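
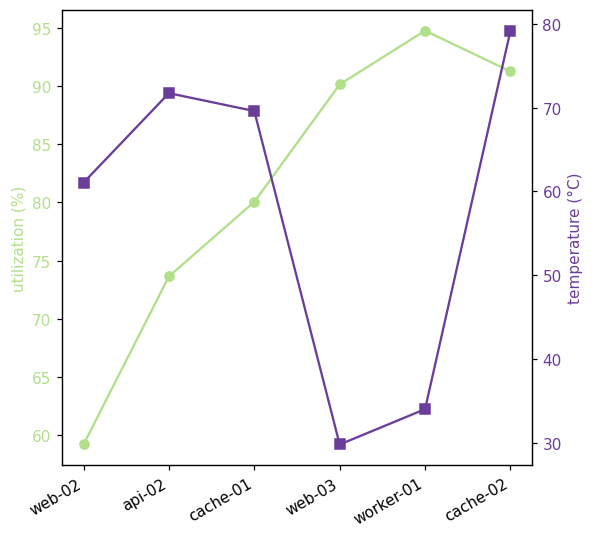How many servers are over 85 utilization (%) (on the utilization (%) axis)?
Above 85: web-03, worker-01, cache-02.

3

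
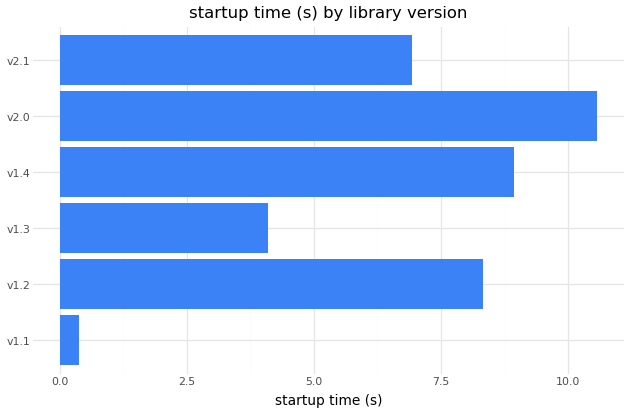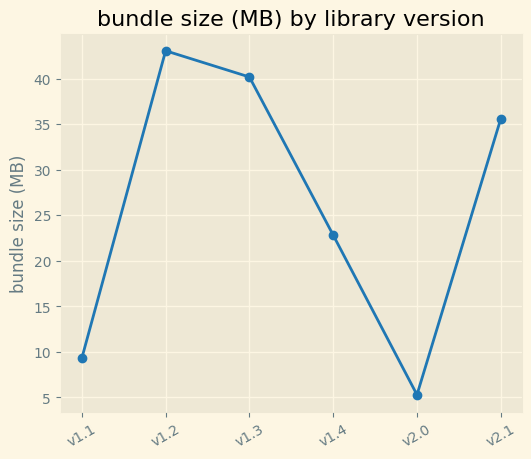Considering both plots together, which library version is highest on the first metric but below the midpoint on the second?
Chart 2 median bundle size (MB) ≈ 30; below-median library versions: v1.1, v1.4, v2.0. Among those, v2.0 has the highest startup time (s) (≈ 11).

v2.0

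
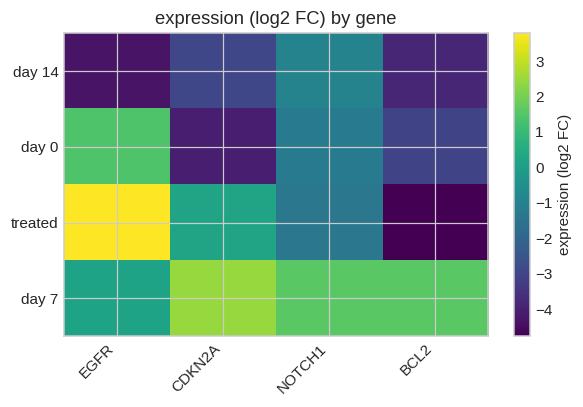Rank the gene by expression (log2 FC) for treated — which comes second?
Top 3 for treated: EGFR ≈ 4, CDKN2A ≈ 0, NOTCH1 ≈ -1.

CDKN2A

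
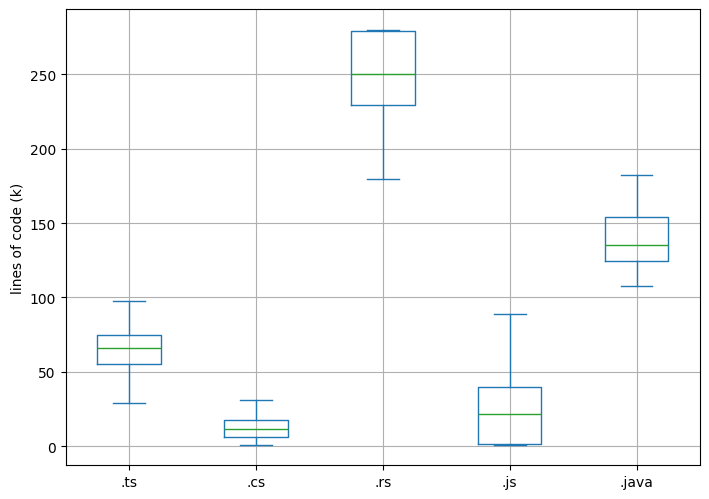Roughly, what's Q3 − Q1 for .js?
≈ 40

Q3 ≈ 40, Q1 ≈ 0; IQR ≈ 40.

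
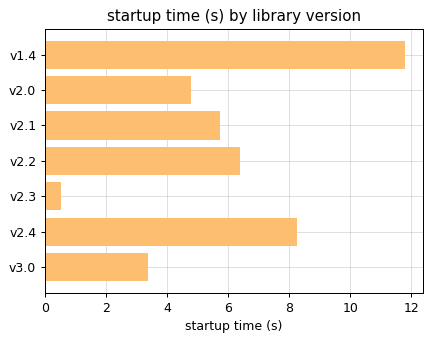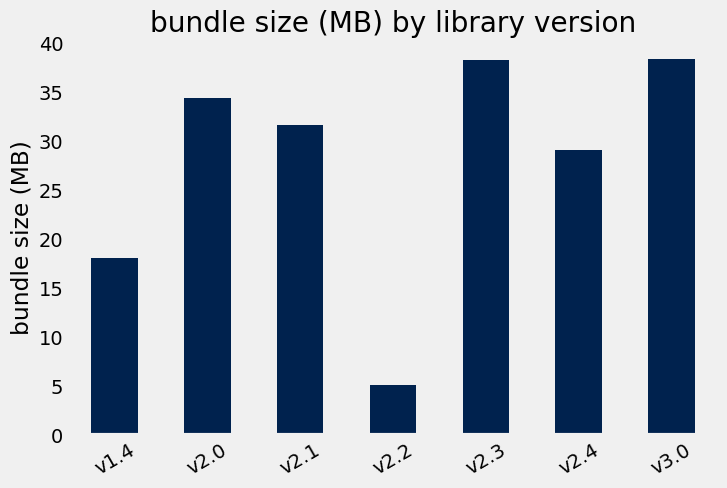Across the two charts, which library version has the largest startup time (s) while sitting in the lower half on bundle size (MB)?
Chart 2 median bundle size (MB) ≈ 30; below-median library versions: v1.4, v2.2, v2.4. Among those, v1.4 has the highest startup time (s) (≈ 12).

v1.4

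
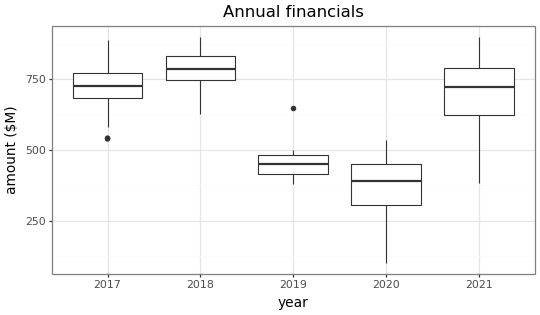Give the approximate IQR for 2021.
Q3 ≈ 800, Q1 ≈ 600; IQR ≈ 200.

≈ 200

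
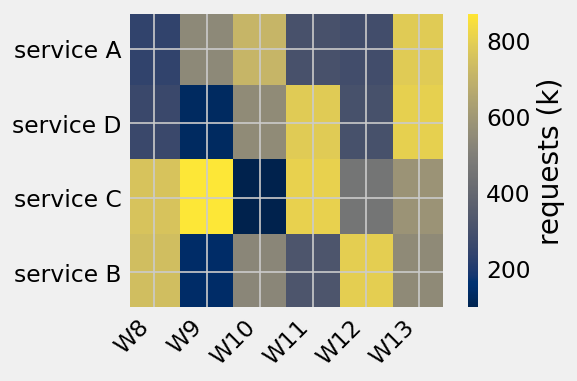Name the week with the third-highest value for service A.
W9

Top 4 for service A: W13 ≈ 800, W10 ≈ 700, W9 ≈ 500, W11 ≈ 300.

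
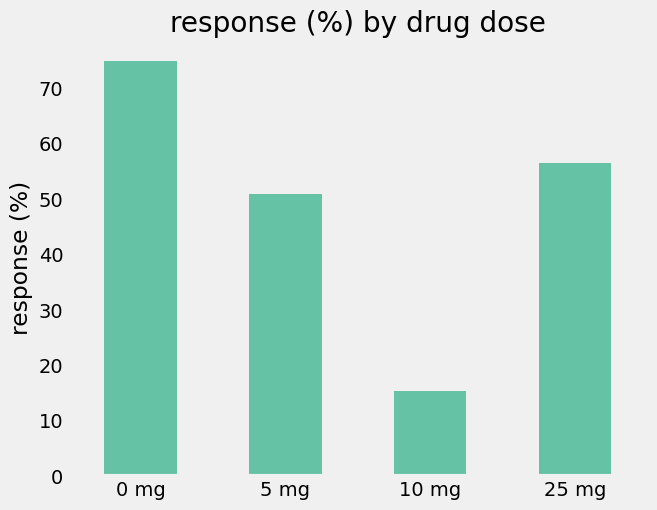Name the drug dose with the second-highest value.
Top 3: 0 mg ≈ 70, 25 mg ≈ 60, 5 mg ≈ 50.

25 mg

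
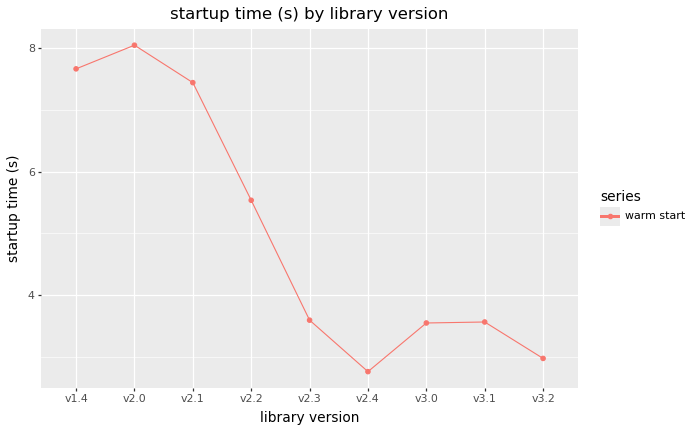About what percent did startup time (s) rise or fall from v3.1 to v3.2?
v3.1 ≈ 3.5, v3.2 ≈ 3.0; (3.0 − 3.5) / 3.5 ≈ -14.3%.

≈ -14.3%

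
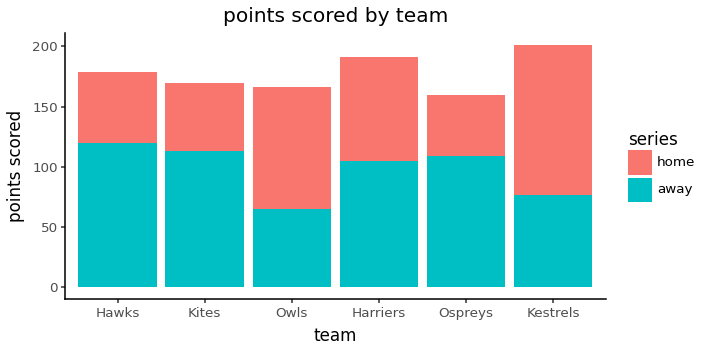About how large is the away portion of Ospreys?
≈ 100

away top ≈ 100, bottom ≈ 0; segment ≈ 100.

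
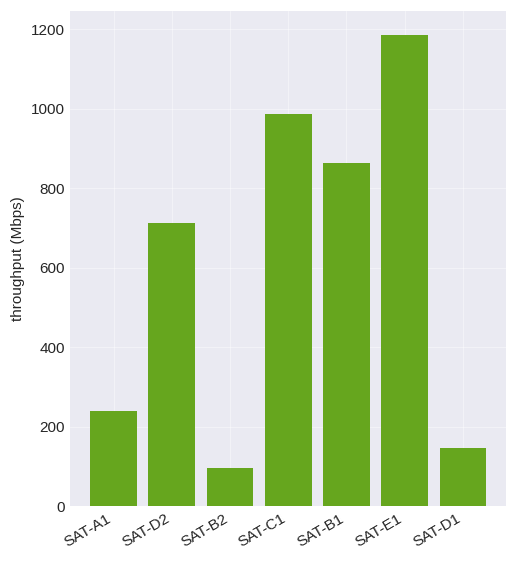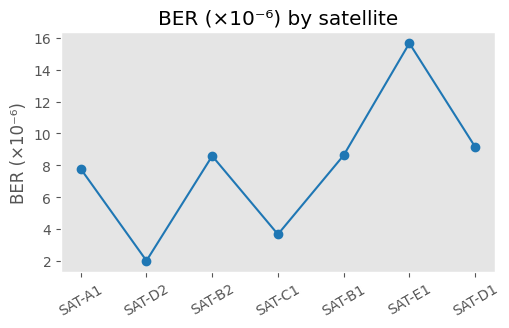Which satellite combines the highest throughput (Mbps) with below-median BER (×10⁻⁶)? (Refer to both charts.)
Chart 2 median BER (×10⁻⁶) ≈ 8; below-median satellites: SAT-A1, SAT-D2, SAT-C1. Among those, SAT-C1 has the highest throughput (Mbps) (≈ 1000).

SAT-C1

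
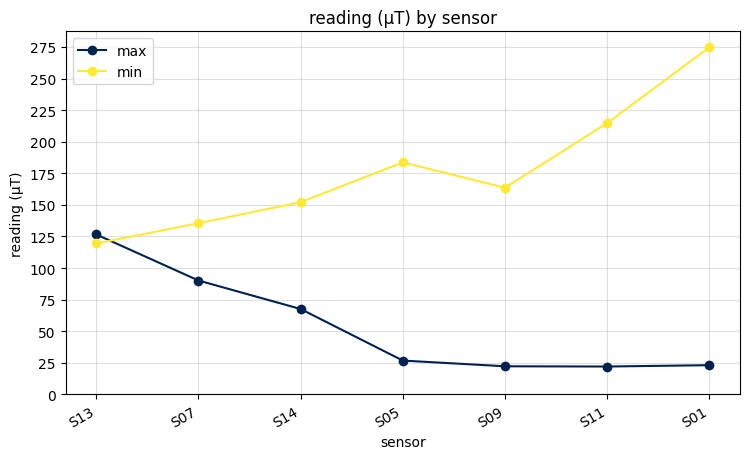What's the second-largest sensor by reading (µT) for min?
Top 3 for min: S01 ≈ 275, S11 ≈ 225, S05 ≈ 175.

S11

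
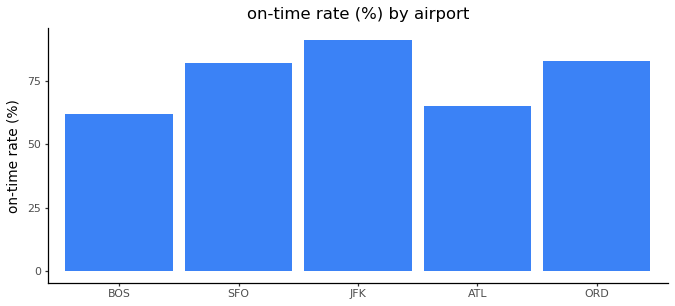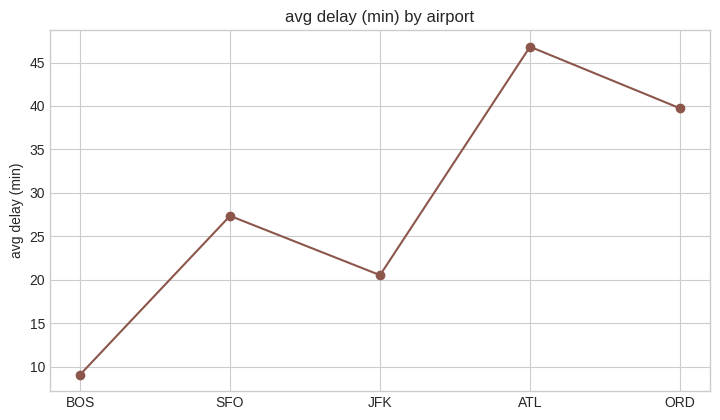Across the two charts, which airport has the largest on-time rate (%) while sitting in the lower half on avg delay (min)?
JFK

Chart 2 median avg delay (min) ≈ 25; below-median airports: BOS, JFK. Among those, JFK has the highest on-time rate (%) (≈ 90).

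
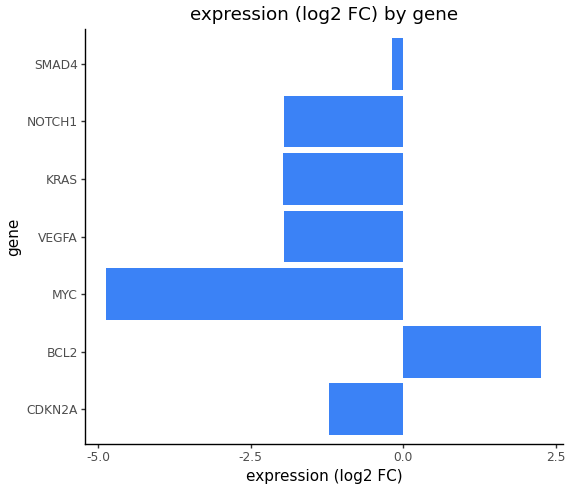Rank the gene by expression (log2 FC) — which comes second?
Top 3: BCL2 ≈ 2, SMAD4 ≈ 0, CDKN2A ≈ -1.

SMAD4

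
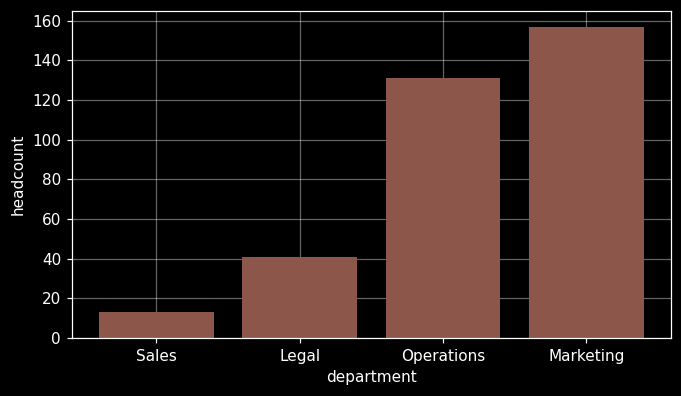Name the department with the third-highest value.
Legal

Top 4: Marketing ≈ 160, Operations ≈ 140, Legal ≈ 40, Sales ≈ 20.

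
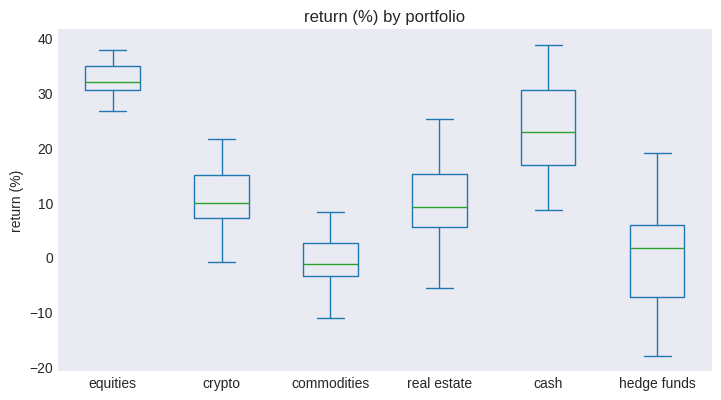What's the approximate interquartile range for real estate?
Q3 ≈ 15, Q1 ≈ 5; IQR ≈ 10.

≈ 10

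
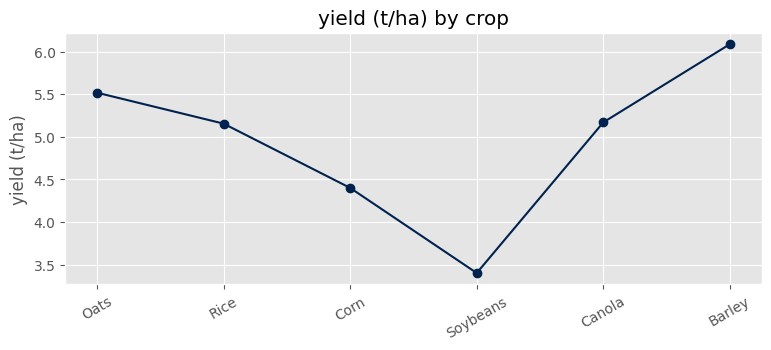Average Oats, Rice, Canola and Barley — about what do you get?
≈ 5.38

(5.5 + 5.0 + 5.0 + 6.0) / 4 ≈ 5.38.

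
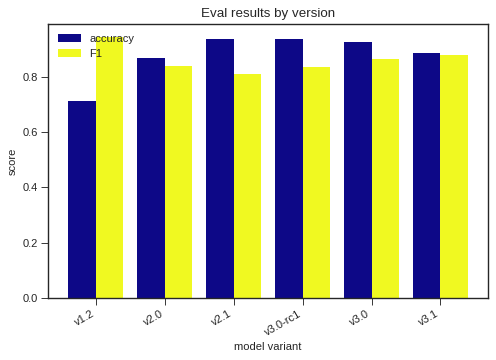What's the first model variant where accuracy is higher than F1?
v1.2: accuracy ≈ 0.7 vs F1 ≈ 0.9 (not yet); v2.0: accuracy ≈ 0.9 vs F1 ≈ 0.8 (first crossover).

v2.0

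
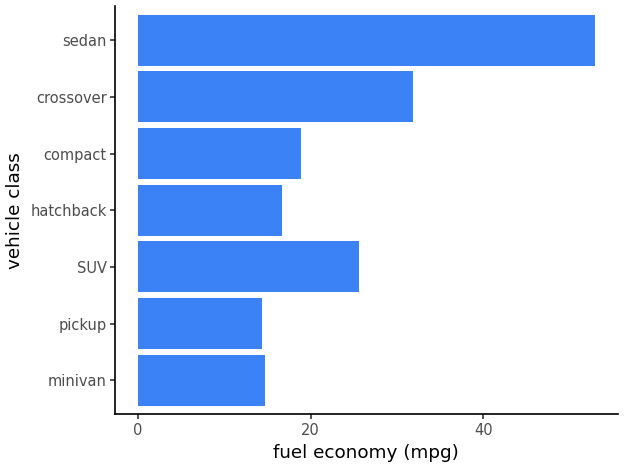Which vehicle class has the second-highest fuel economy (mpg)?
Top 3: sedan ≈ 55, crossover ≈ 30, SUV ≈ 25.

crossover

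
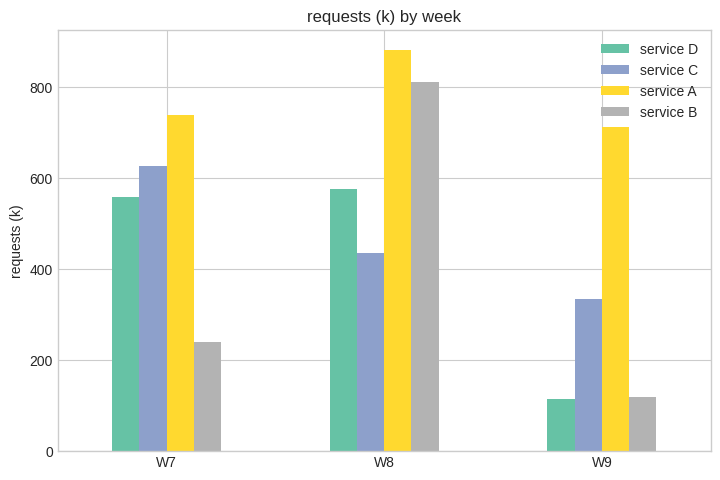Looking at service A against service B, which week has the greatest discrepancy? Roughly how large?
W9, ≈ 600 k

W9: service A ≈ 700, service B ≈ 100 → gap ≈ 600. Next-largest (W7) is only ≈ 500.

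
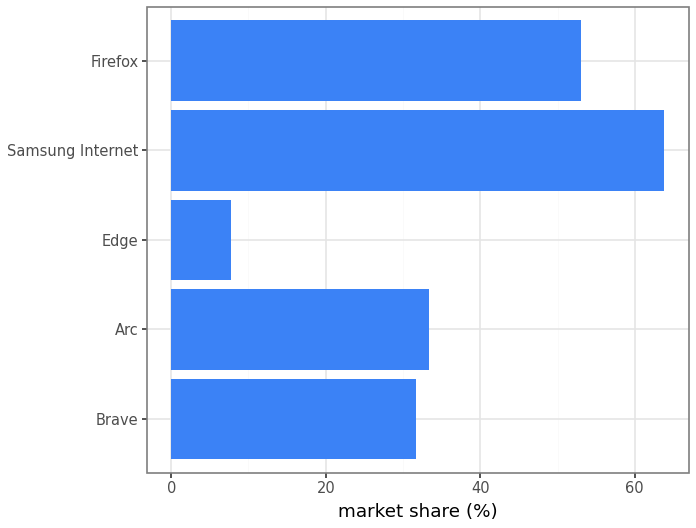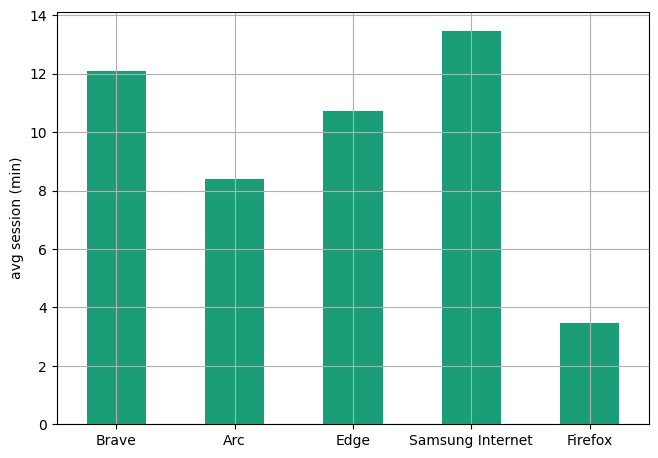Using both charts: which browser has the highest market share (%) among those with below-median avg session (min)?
Chart 2 median avg session (min) ≈ 10; below-median browsers: Arc, Firefox. Among those, Firefox has the highest market share (%) (≈ 50).

Firefox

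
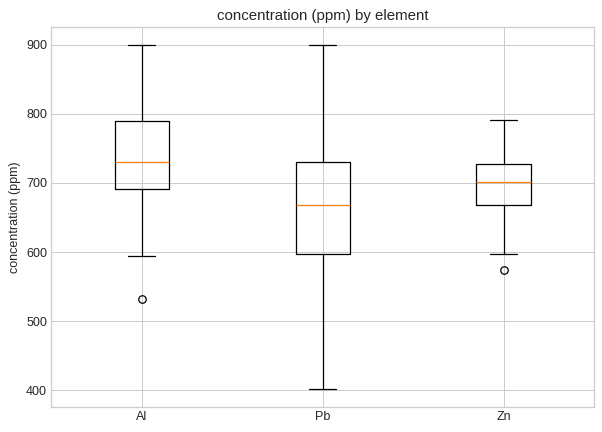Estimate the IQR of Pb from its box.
≈ 135

Q3 ≈ 730, Q1 ≈ 595; IQR ≈ 135.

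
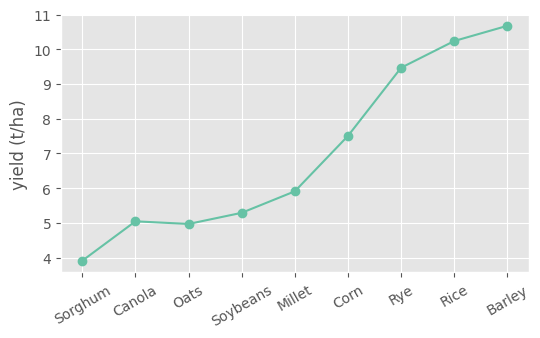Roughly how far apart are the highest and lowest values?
Max Barley ≈ 11, min Sorghum ≈ 4; range ≈ 7.

≈ 7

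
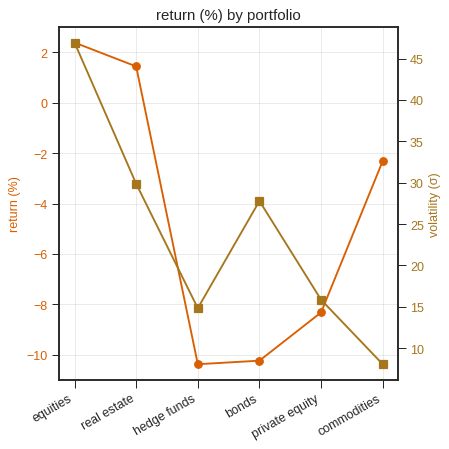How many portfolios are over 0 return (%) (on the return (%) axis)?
2

Above 0: equities, real estate.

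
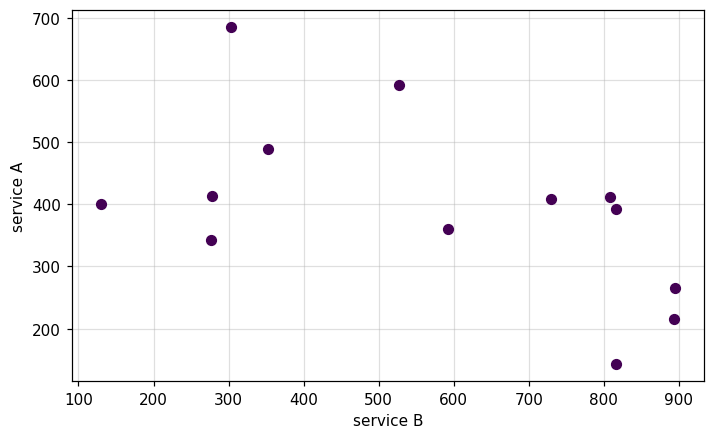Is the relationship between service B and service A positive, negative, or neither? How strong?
Points are negatively correlated; moderate (|r| ≈ 0.5).

negative, moderate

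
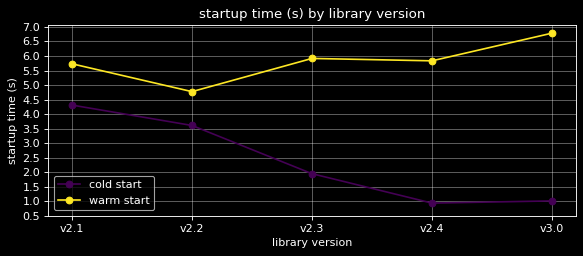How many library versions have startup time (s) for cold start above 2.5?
Above 2.5: v2.1, v2.2.

2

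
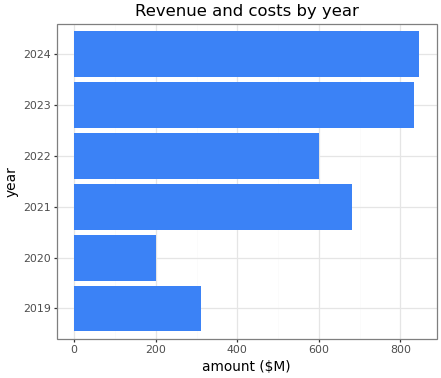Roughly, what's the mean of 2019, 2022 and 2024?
≈ 567

(300 + 600 + 800) / 3 ≈ 567.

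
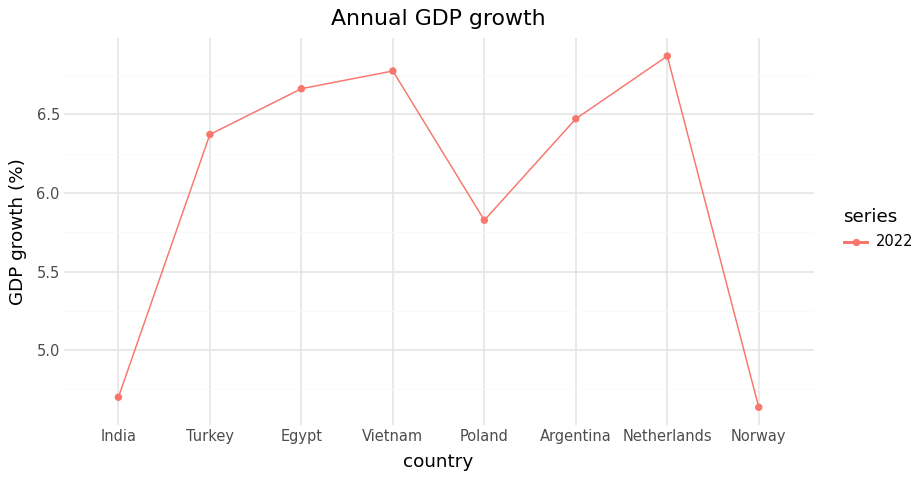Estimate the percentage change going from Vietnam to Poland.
Vietnam ≈ 6.8, Poland ≈ 5.8; (5.8 − 6.8) / 6.8 ≈ -14.7%.

≈ -14.7%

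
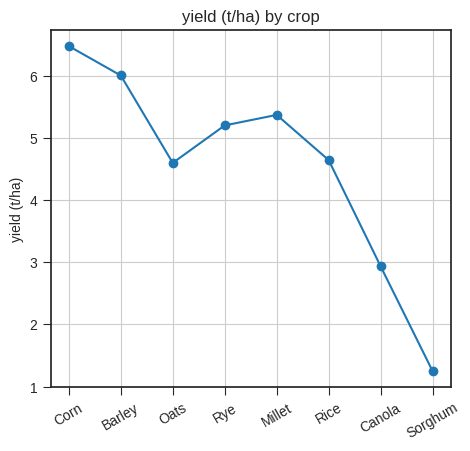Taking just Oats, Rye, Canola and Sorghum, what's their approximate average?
(4.5 + 5.0 + 3.0 + 1.0) / 4 ≈ 3.38.

≈ 3.38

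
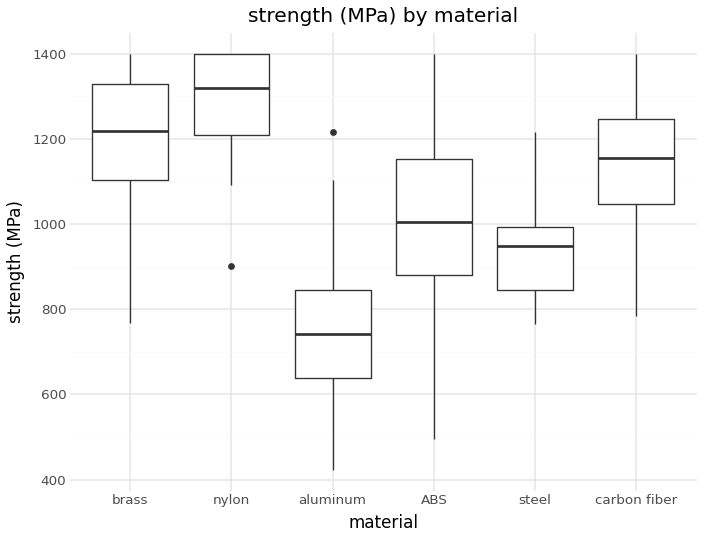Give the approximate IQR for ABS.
≈ 250

Q3 ≈ 1150, Q1 ≈ 900; IQR ≈ 250.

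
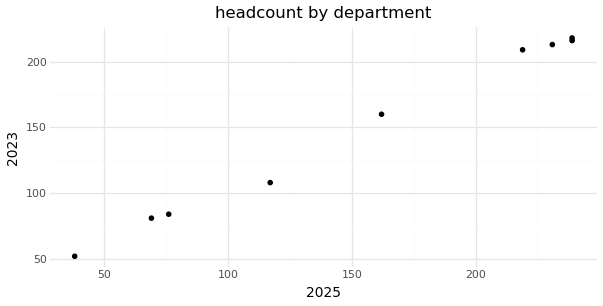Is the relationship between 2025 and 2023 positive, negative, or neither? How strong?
positive, strong

Points are positively correlated; strong (|r| ≈ 1.0).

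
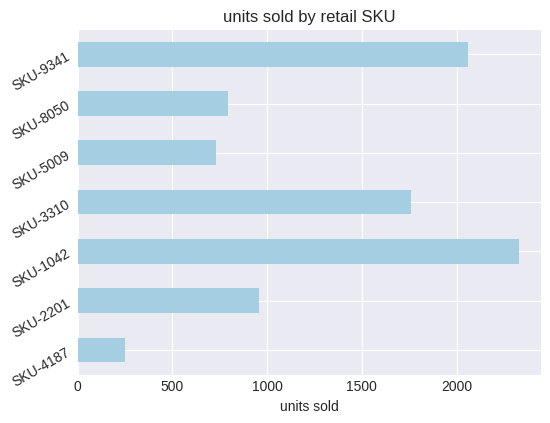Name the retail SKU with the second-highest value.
SKU-9341

Top 3: SKU-1042 ≈ 2400, SKU-9341 ≈ 2000, SKU-3310 ≈ 1800.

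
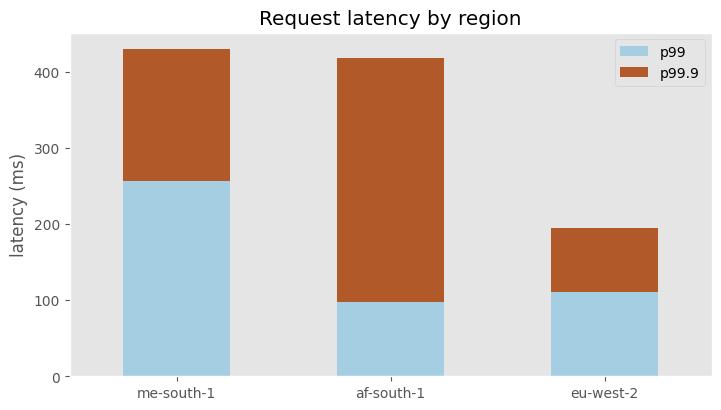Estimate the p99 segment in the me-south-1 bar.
p99 top ≈ 250, bottom ≈ 0; segment ≈ 250.

≈ 250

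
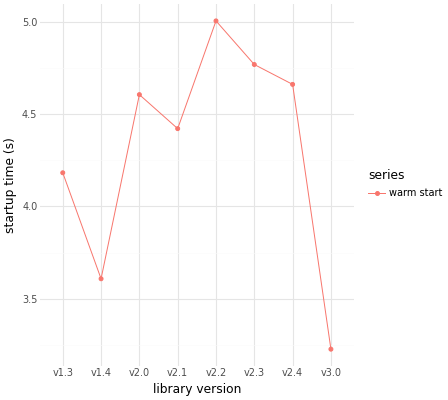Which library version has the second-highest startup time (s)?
Top 3: v2.2 ≈ 5.0, v2.3 ≈ 4.8, v2.4 ≈ 4.6.

v2.3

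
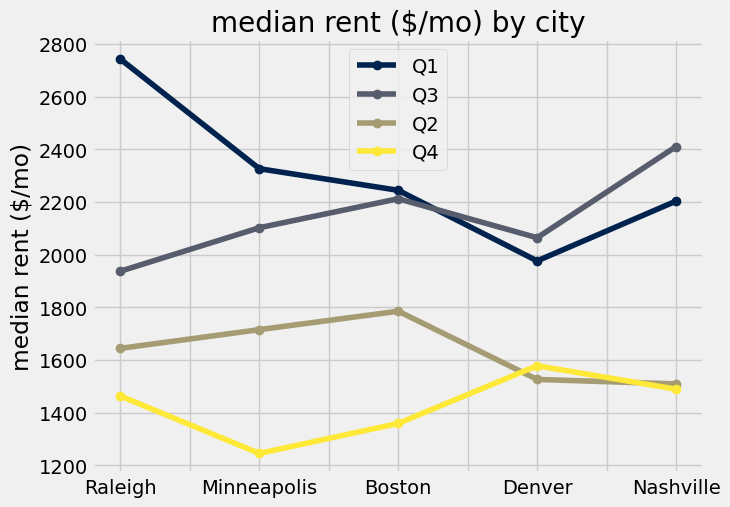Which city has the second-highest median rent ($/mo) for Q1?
Top 3 for Q1: Raleigh ≈ 2800, Minneapolis ≈ 2400, Boston ≈ 2200.

Minneapolis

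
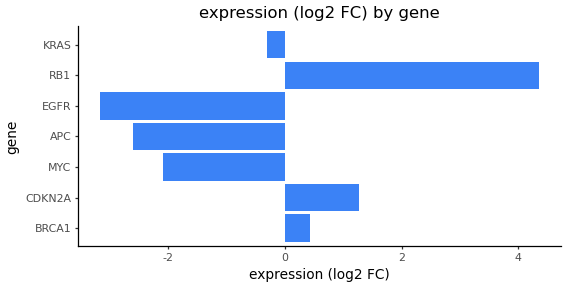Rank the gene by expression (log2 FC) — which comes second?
CDKN2A

Top 3: RB1 ≈ 4, CDKN2A ≈ 1, BRCA1 ≈ 0.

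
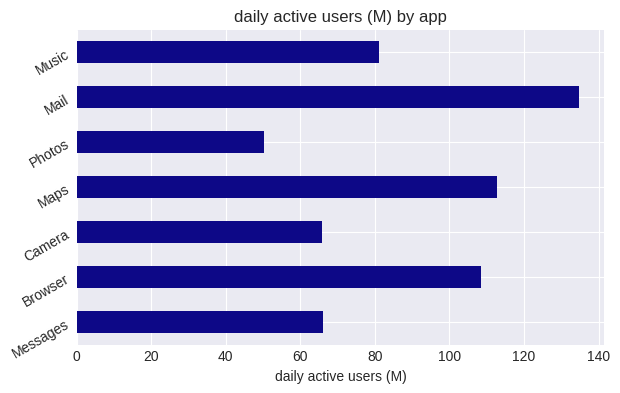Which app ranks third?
Browser

Top 4: Mail ≈ 140, Maps ≈ 120, Browser ≈ 100, Music ≈ 80.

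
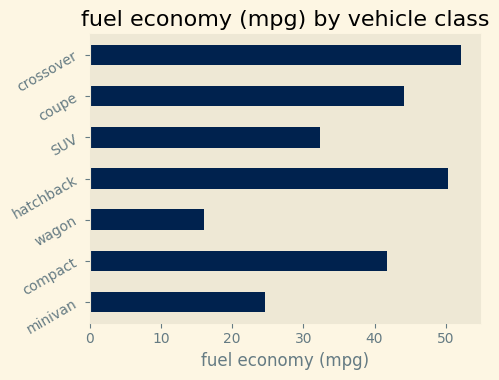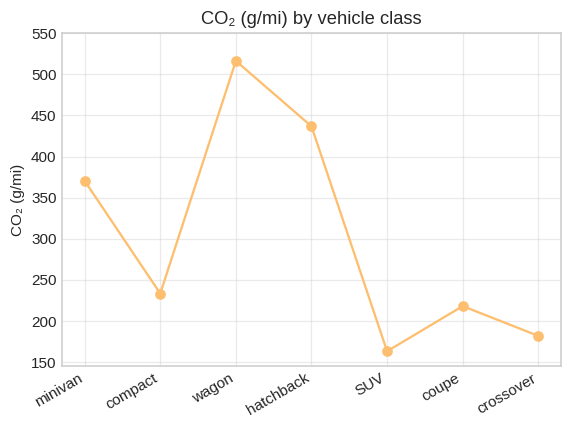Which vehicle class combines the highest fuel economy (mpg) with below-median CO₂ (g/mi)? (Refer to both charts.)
Chart 2 median CO₂ (g/mi) ≈ 250; below-median vehicle classes: SUV, coupe, crossover. Among those, crossover has the highest fuel economy (mpg) (≈ 50).

crossover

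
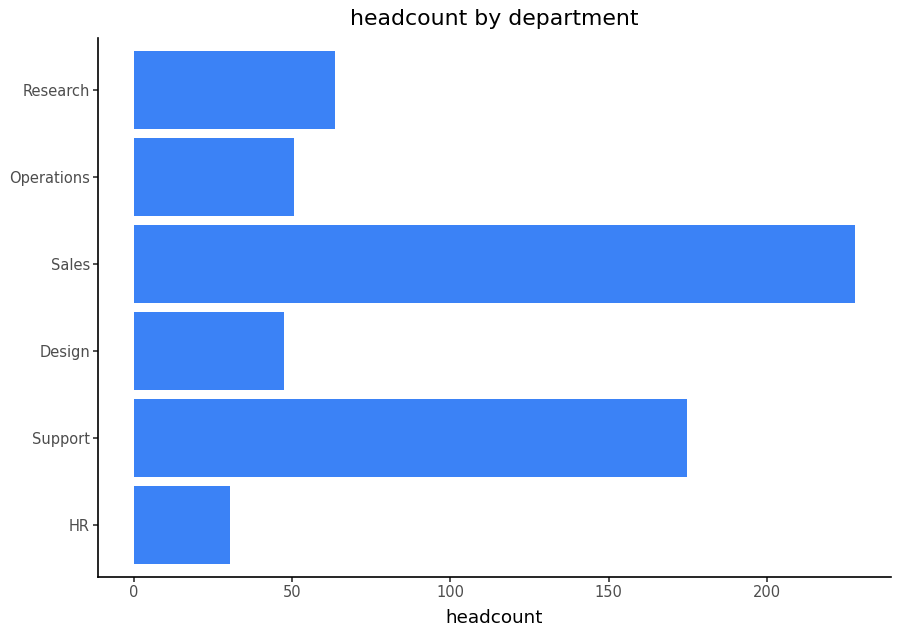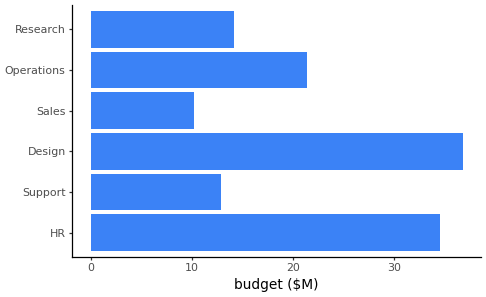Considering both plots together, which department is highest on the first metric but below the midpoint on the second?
Chart 2 median budget ($M) ≈ 20; below-median departments: Support, Sales, Research. Among those, Sales has the highest headcount (≈ 225).

Sales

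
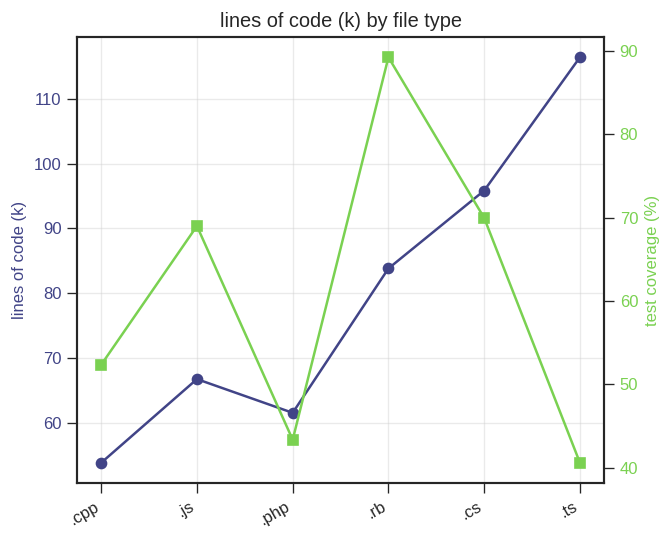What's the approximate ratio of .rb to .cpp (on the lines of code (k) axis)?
≈ 1.6×

.rb ≈ 80, .cpp ≈ 50; 80/50 ≈ 1.6.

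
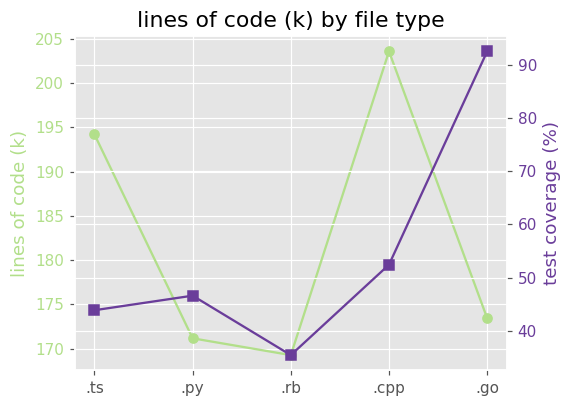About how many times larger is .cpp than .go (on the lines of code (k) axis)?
≈ 1.17×

.cpp ≈ 205, .go ≈ 175; 205/175 ≈ 1.17.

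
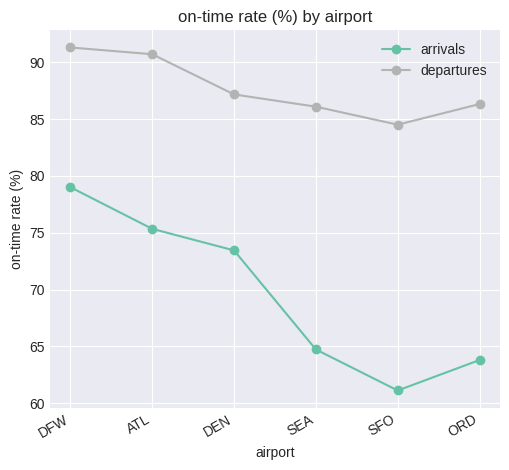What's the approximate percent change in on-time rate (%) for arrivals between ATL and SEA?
ATL ≈ 75, SEA ≈ 65; (65 − 75) / 75 ≈ -13.3%.

≈ -13.3%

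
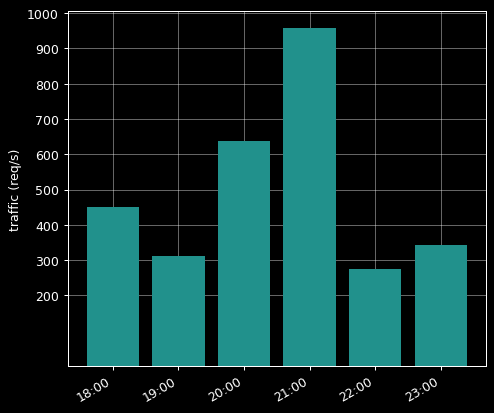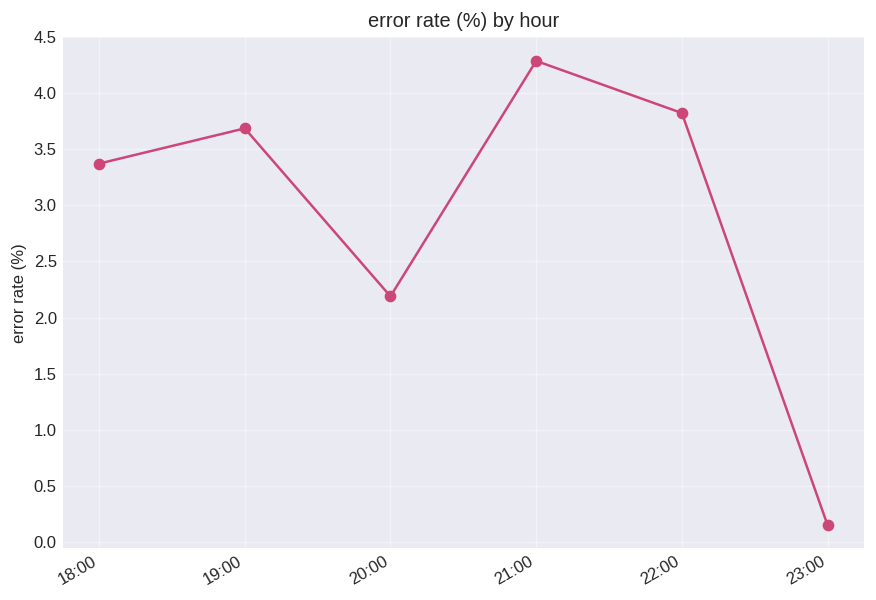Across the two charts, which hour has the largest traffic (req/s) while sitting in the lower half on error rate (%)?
Chart 2 median error rate (%) ≈ 3.5; below-median hours: 18:00, 20:00, 23:00. Among those, 20:00 has the highest traffic (req/s) (≈ 600).

20:00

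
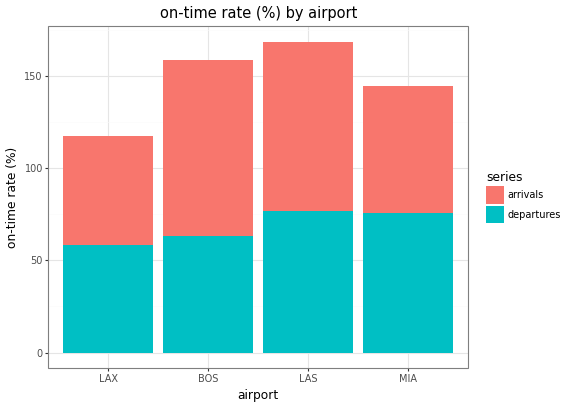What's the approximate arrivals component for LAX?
arrivals top ≈ 120, bottom ≈ 60; segment ≈ 60.

≈ 60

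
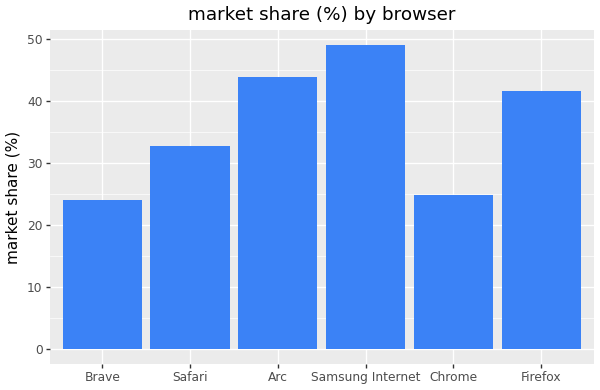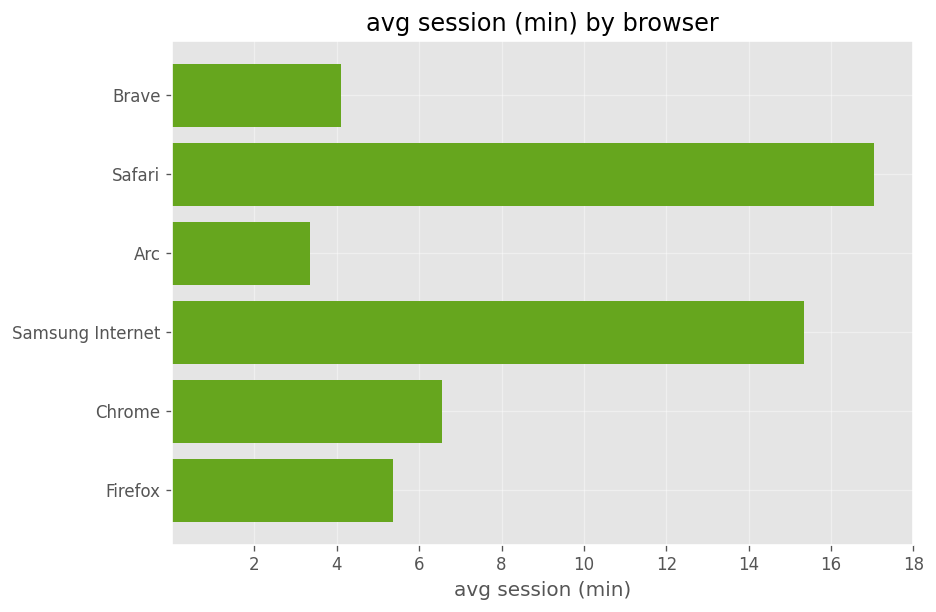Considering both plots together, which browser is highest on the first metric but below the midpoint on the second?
Chart 2 median avg session (min) ≈ 6; below-median browsers: Brave, Arc, Firefox. Among those, Arc has the highest market share (%) (≈ 45).

Arc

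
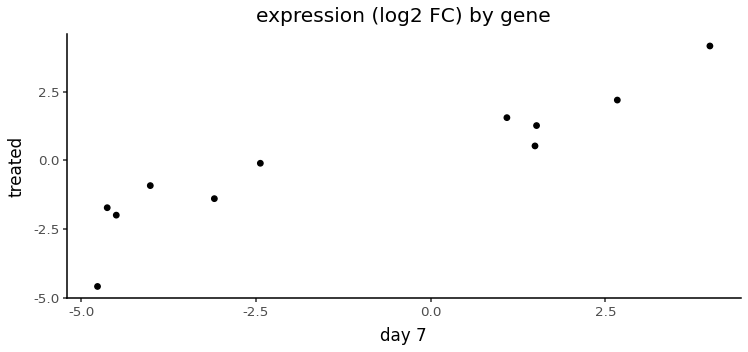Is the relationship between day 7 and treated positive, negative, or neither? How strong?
positive, strong

Points are positively correlated; strong (|r| ≈ 0.9).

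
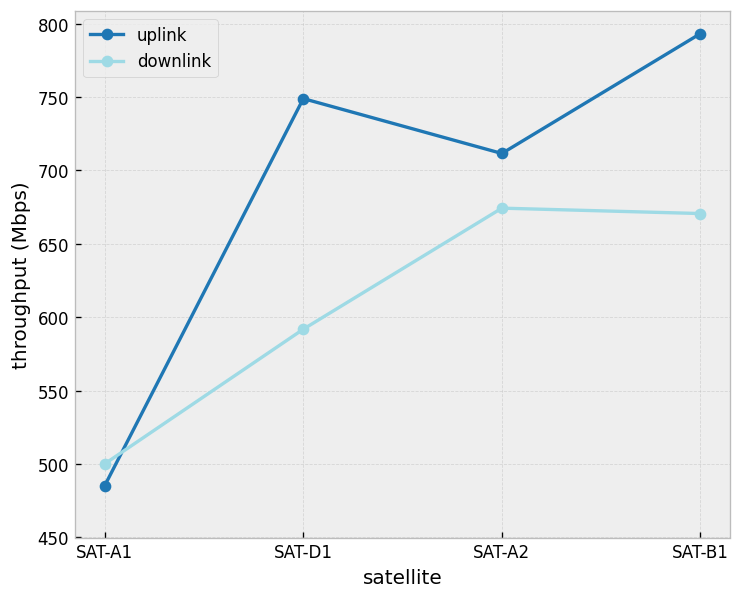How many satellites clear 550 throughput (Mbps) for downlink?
3

Above 550: SAT-D1, SAT-A2, SAT-B1.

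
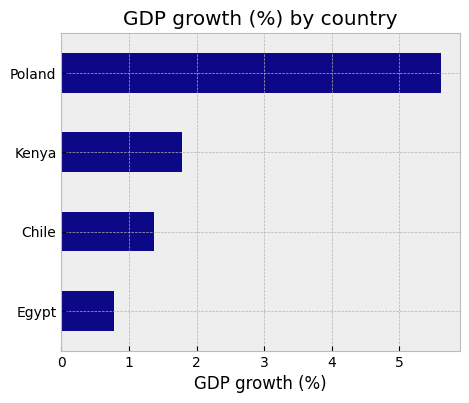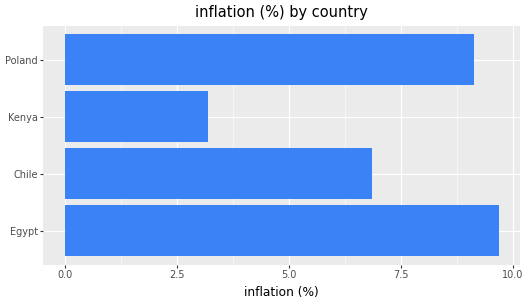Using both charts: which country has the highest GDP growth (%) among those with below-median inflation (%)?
Chart 2 median inflation (%) ≈ 8; below-median countries: Chile, Kenya. Among those, Kenya has the highest GDP growth (%) (≈ 2).

Kenya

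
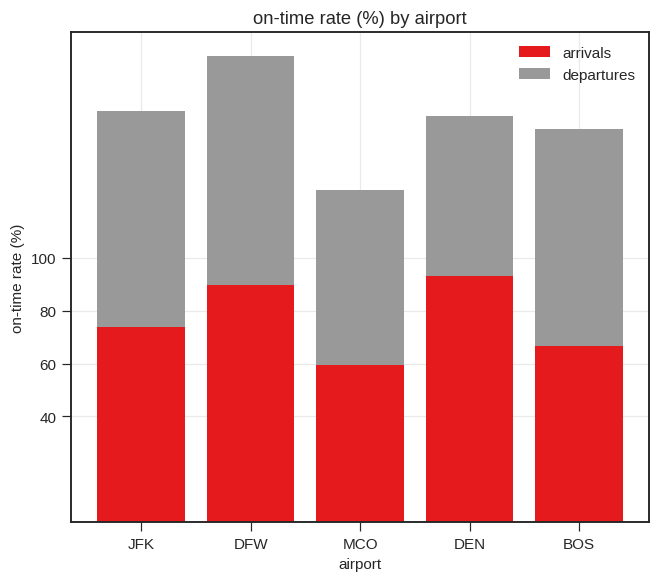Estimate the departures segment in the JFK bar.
departures top ≈ 160, bottom ≈ 80; segment ≈ 80.

≈ 80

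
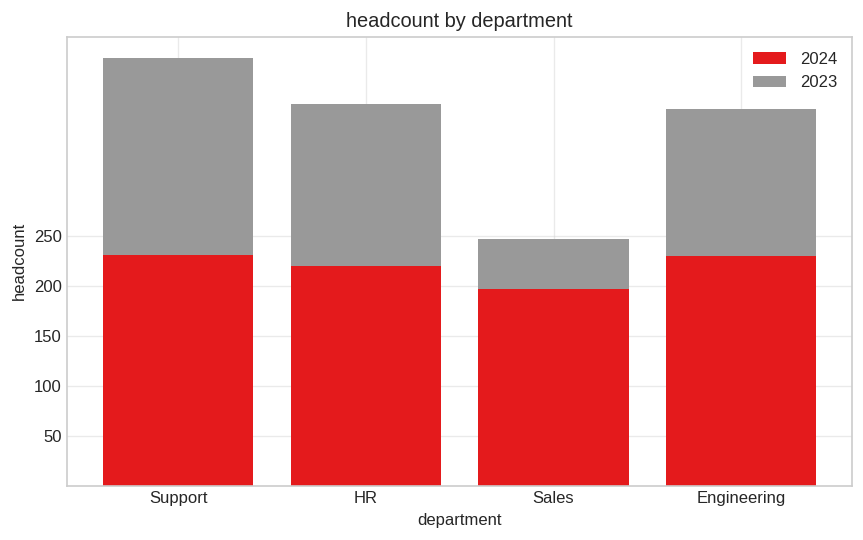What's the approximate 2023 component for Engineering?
2023 top ≈ 400, bottom ≈ 250; segment ≈ 150.

≈ 150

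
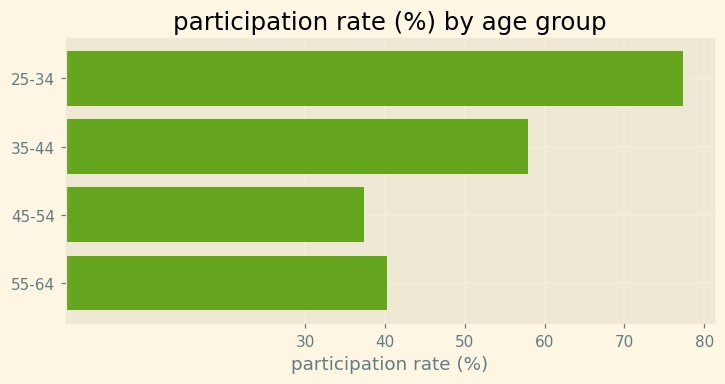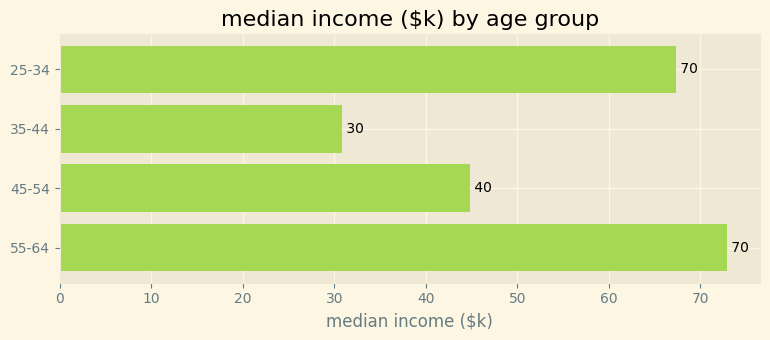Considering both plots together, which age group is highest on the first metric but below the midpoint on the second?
Chart 2 median median income ($k) ≈ 60; below-median age groups: 35-44, 45-54. Among those, 35-44 has the highest participation rate (%) (≈ 60).

35-44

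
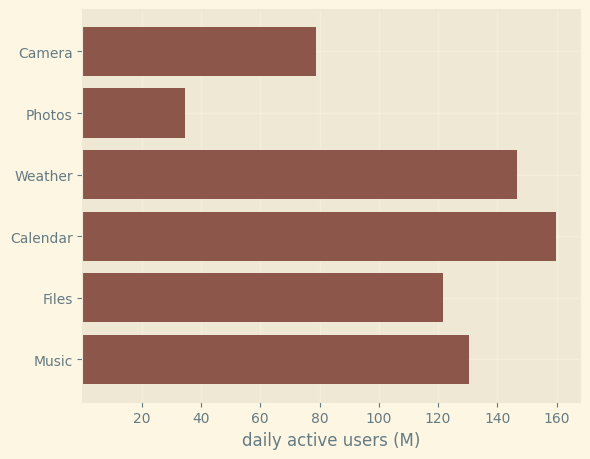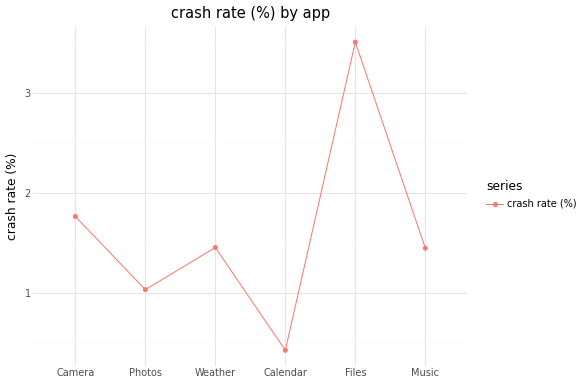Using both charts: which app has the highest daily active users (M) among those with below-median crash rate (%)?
Calendar

Chart 2 median crash rate (%) ≈ 1.5; below-median apps: Photos, Calendar, Music. Among those, Calendar has the highest daily active users (M) (≈ 160).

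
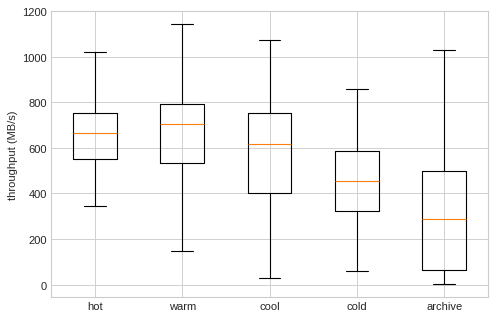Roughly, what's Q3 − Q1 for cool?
≈ 350

Q3 ≈ 750, Q1 ≈ 400; IQR ≈ 350.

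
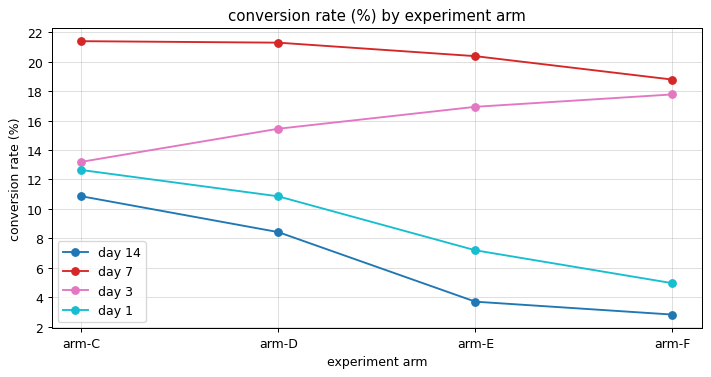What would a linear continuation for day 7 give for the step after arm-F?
Last three: 22, 20, 18 → slope ≈ -2/step → next ≈ 16.

≈ 16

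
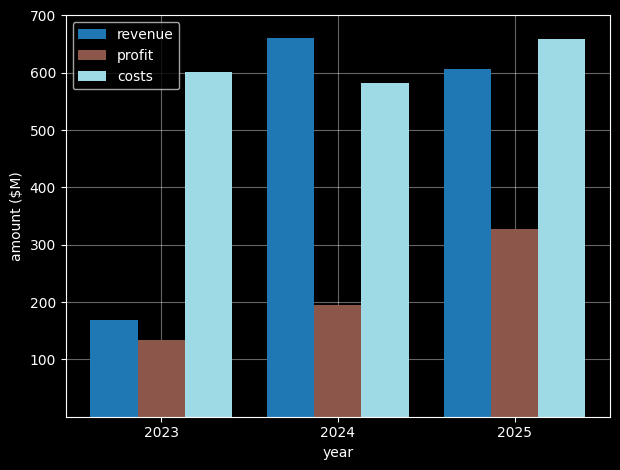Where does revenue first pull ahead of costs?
2024

2023: revenue ≈ 200 vs costs ≈ 600 (not yet); 2024: revenue ≈ 700 vs costs ≈ 600 (first crossover).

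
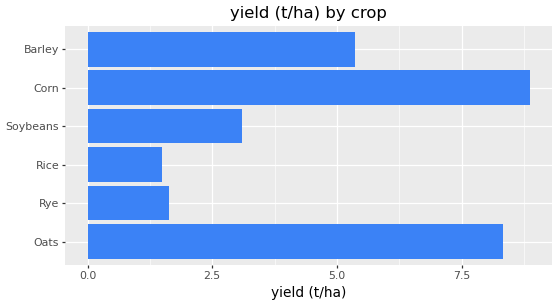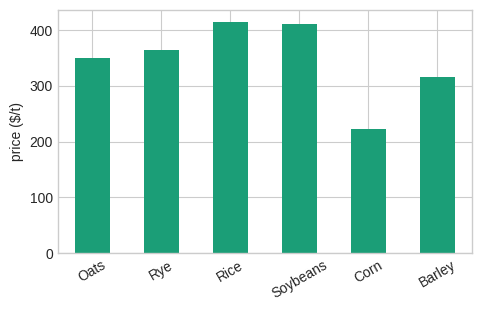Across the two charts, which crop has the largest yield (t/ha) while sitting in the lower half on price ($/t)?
Chart 2 median price ($/t) ≈ 350; below-median crops: Oats, Corn, Barley. Among those, Corn has the highest yield (t/ha) (≈ 9).

Corn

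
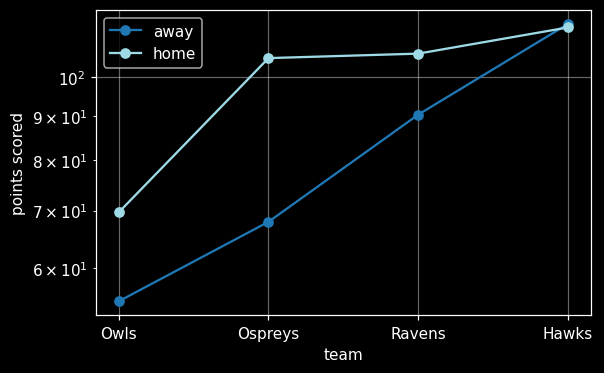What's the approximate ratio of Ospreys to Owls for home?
≈ 1.57×

Ospreys ≈ 110, Owls ≈ 70; 110/70 ≈ 1.57.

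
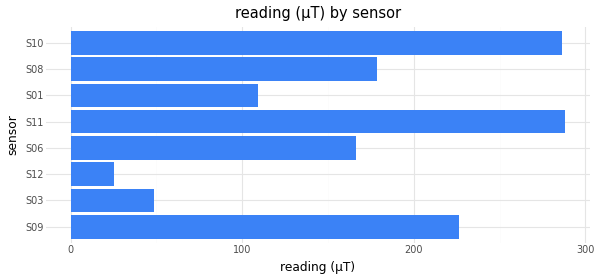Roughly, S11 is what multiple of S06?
≈ 1.71×

S11 ≈ 300, S06 ≈ 175; 300/175 ≈ 1.71.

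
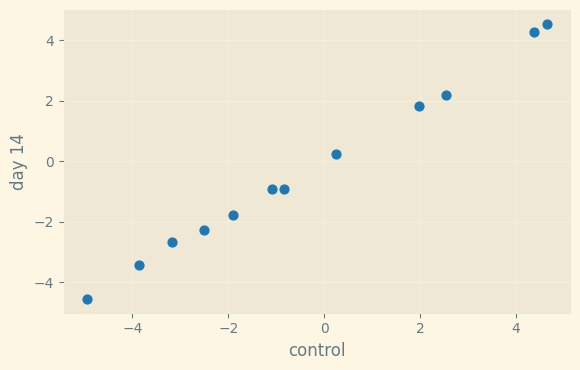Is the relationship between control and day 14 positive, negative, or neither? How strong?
Points are positively correlated; strong (|r| ≈ 1.0).

positive, strong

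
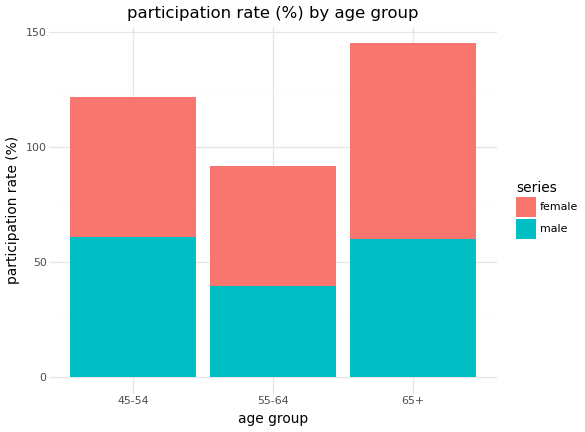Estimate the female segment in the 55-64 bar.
≈ 60

female top ≈ 100, bottom ≈ 40; segment ≈ 60.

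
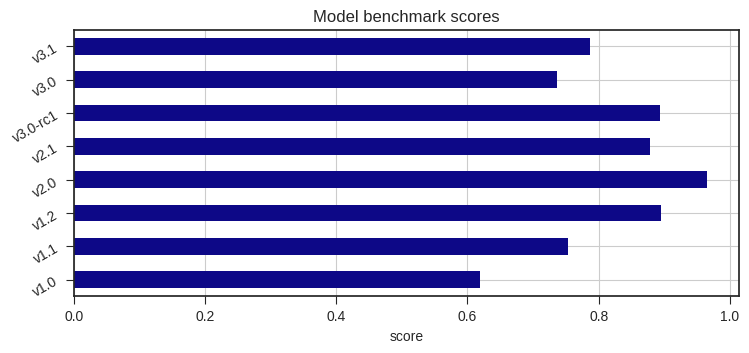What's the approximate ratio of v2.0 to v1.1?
≈ 1.25×

v2.0 ≈ 1.0, v1.1 ≈ 0.8; 1.0/0.8 ≈ 1.25.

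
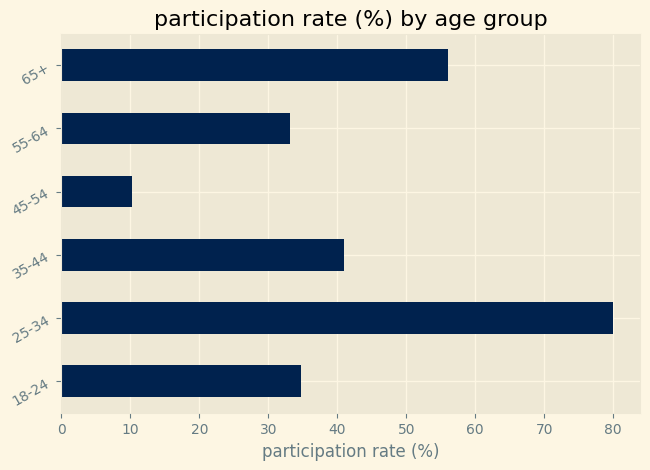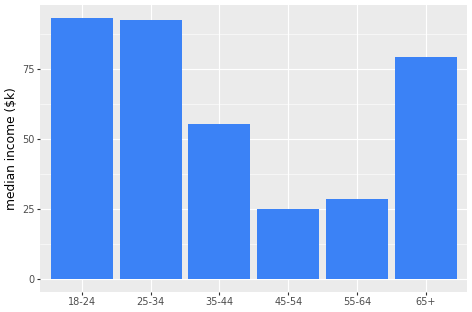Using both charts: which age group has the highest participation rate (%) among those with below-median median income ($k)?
Chart 2 median median income ($k) ≈ 70; below-median age groups: 35-44, 45-54, 55-64. Among those, 35-44 has the highest participation rate (%) (≈ 40).

35-44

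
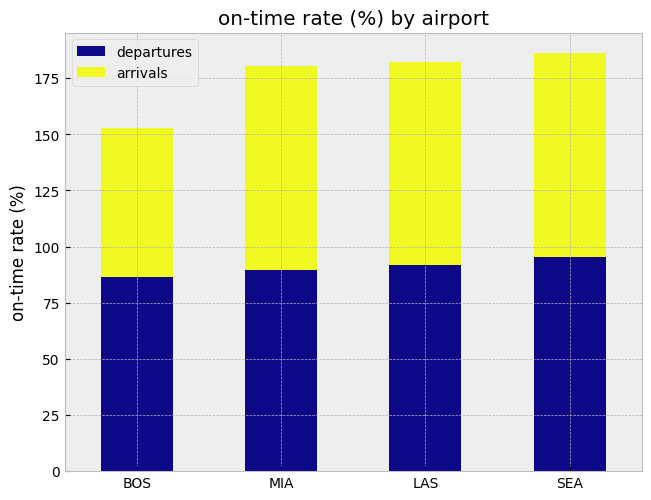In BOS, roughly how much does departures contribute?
departures top ≈ 80, bottom ≈ 0; segment ≈ 80.

≈ 80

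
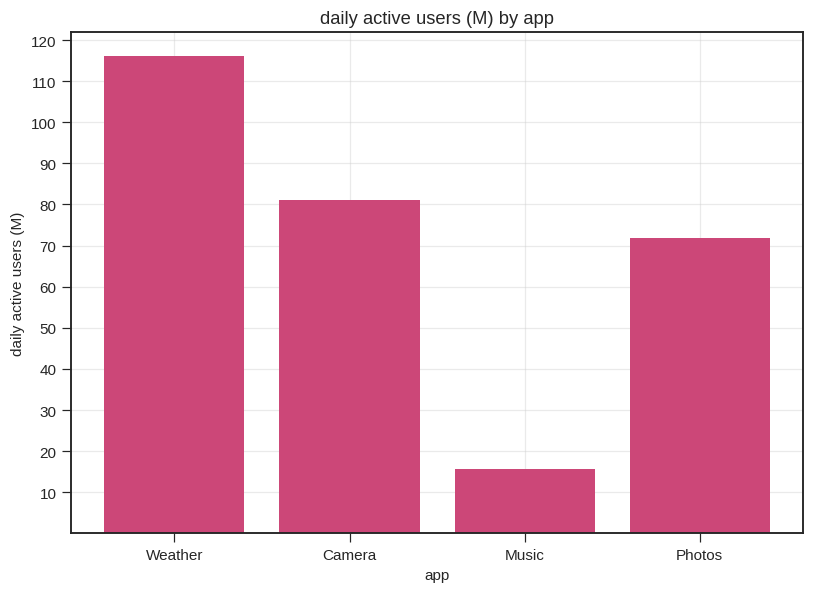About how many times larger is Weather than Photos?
≈ 1.71×

Weather ≈ 120, Photos ≈ 70; 120/70 ≈ 1.71.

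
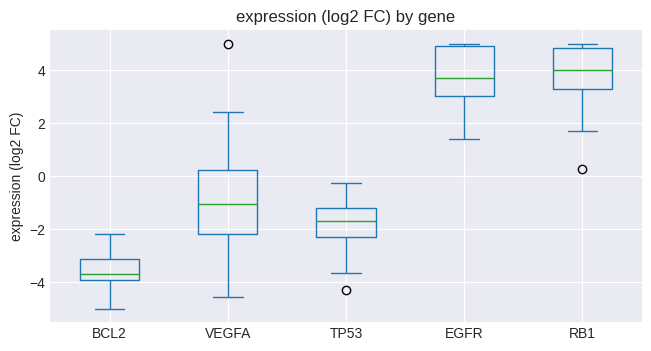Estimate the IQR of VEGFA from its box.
≈ 2

Q3 ≈ 0, Q1 ≈ -2; IQR ≈ 2.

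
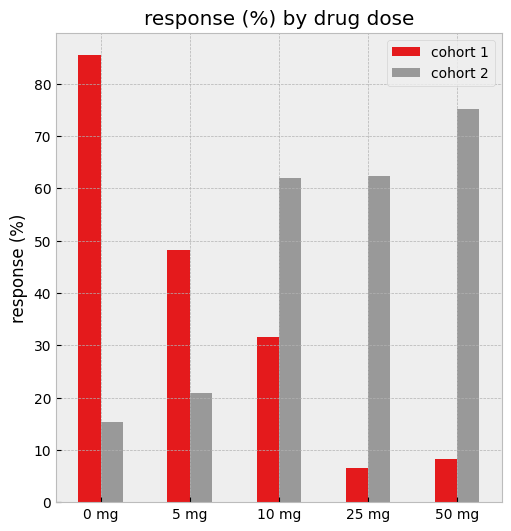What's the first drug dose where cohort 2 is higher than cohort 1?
10 mg

5 mg: cohort 2 ≈ 20 vs cohort 1 ≈ 50 (not yet); 10 mg: cohort 2 ≈ 60 vs cohort 1 ≈ 30 (first crossover).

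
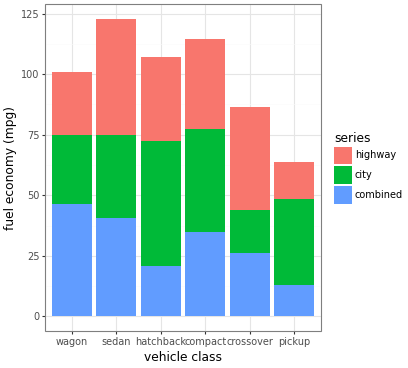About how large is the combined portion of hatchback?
combined top ≈ 20, bottom ≈ 0; segment ≈ 20.

≈ 20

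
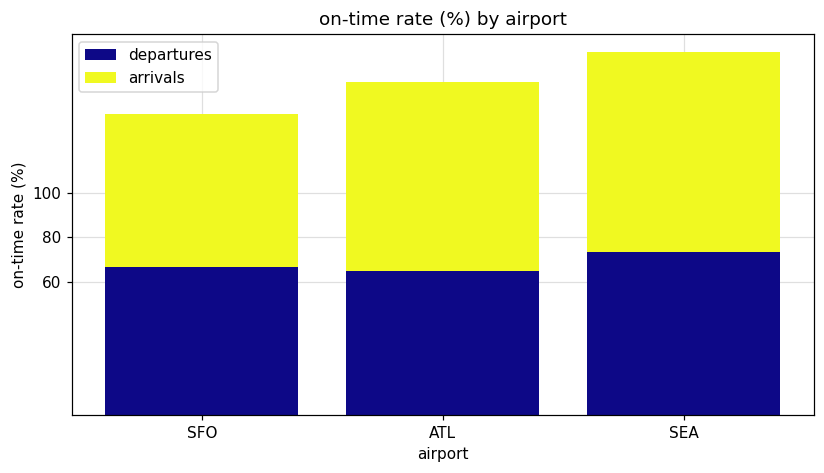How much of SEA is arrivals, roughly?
arrivals top ≈ 160, bottom ≈ 80; segment ≈ 80.

≈ 80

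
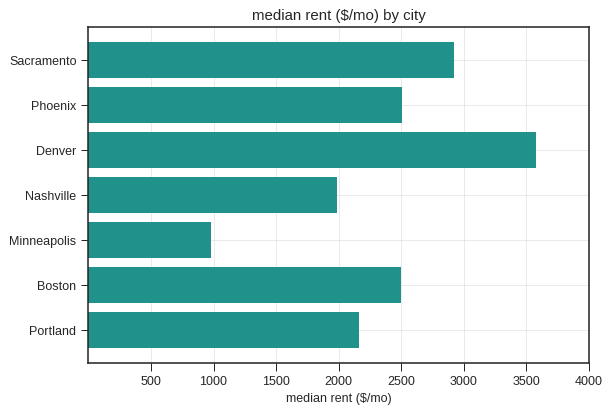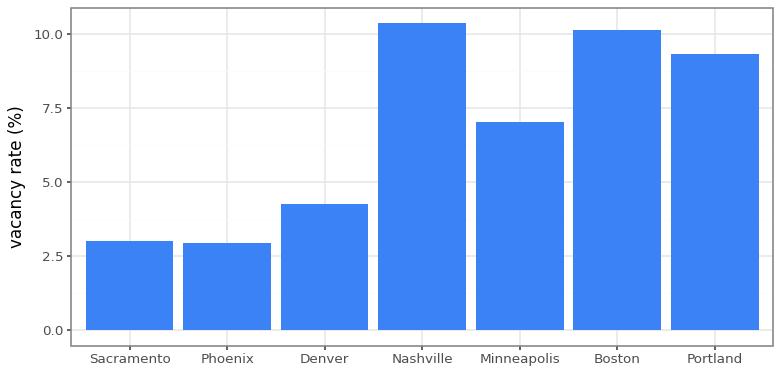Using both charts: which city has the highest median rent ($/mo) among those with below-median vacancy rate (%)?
Denver

Chart 2 median vacancy rate (%) ≈ 7; below-median cities: Sacramento, Phoenix, Denver. Among those, Denver has the highest median rent ($/mo) (≈ 3500).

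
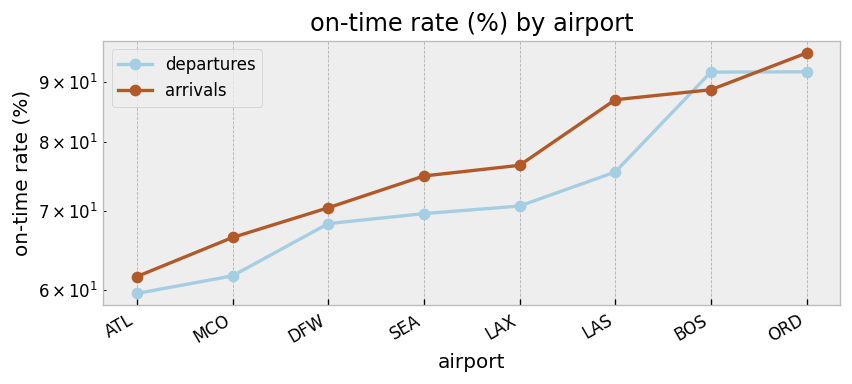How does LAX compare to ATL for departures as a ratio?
≈ 1.17×

LAX ≈ 70, ATL ≈ 60; 70/60 ≈ 1.17.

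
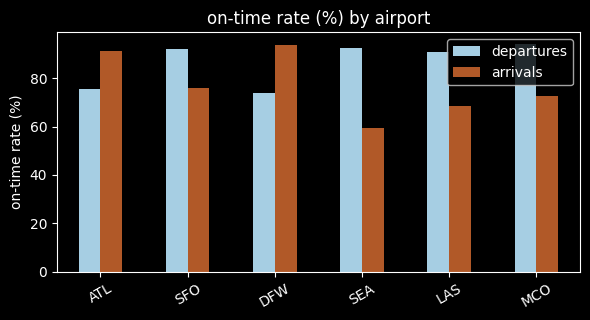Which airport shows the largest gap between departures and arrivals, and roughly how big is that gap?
SEA: departures ≈ 90, arrivals ≈ 60 → gap ≈ 30. Next-largest (LAS) is only ≈ 20.

SEA, ≈ 30 %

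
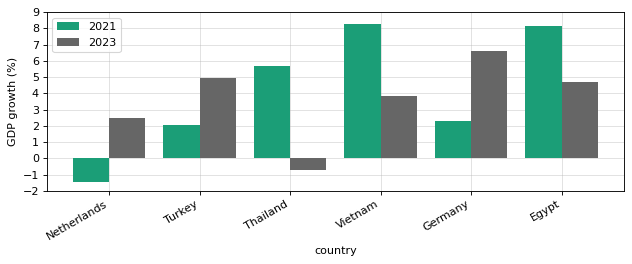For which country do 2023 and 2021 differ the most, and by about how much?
Thailand, ≈ 7 %

Thailand: 2023 ≈ -1, 2021 ≈ 6 → gap ≈ 7. Next-largest (Vietnam) is only ≈ 4.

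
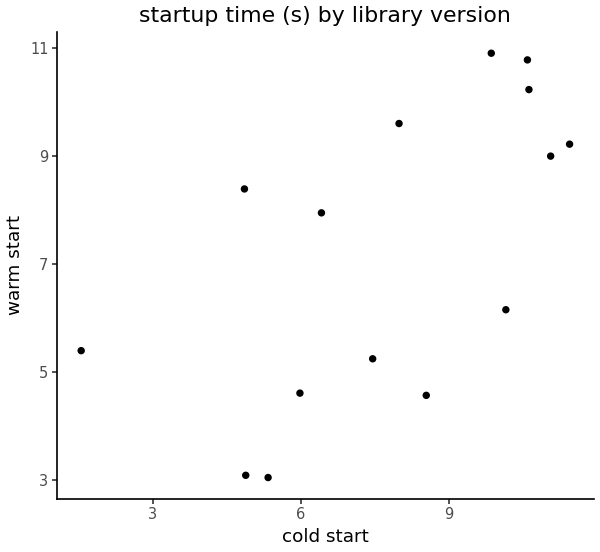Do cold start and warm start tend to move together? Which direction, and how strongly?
Points are positively correlated; moderate (|r| ≈ 0.6).

positive, moderate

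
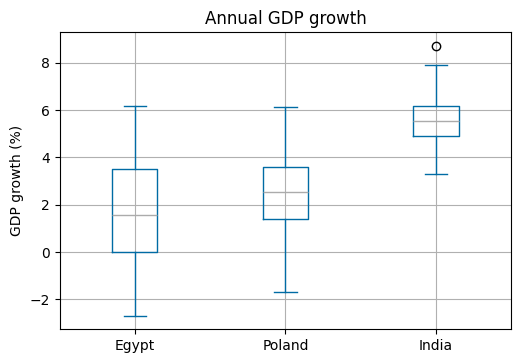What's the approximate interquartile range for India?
Q3 ≈ 6.0, Q1 ≈ 5.0; IQR ≈ 1.0.

≈ 1.0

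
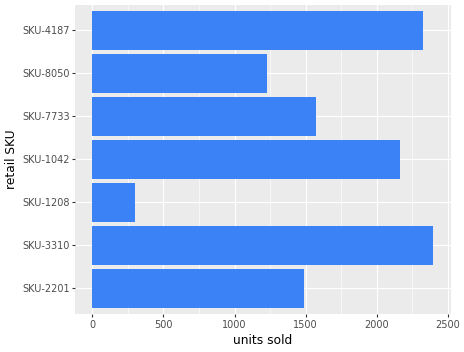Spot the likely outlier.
SKU-1208

SKU-1208 ≈ 200; the rest sit between ≈ 1200 and ≈ 2400.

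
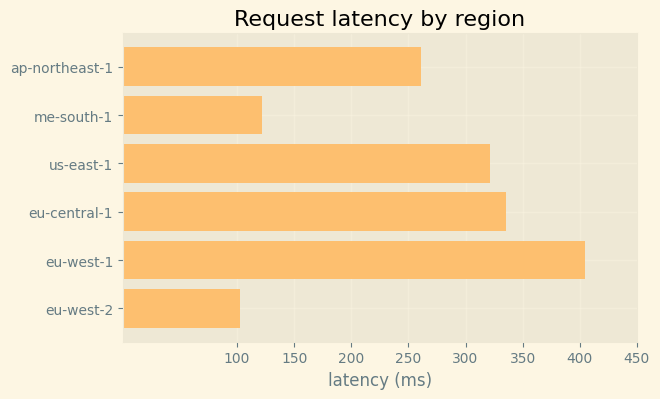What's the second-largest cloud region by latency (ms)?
Top 3: eu-west-1 ≈ 400, eu-central-1 ≈ 350, us-east-1 ≈ 300.

eu-central-1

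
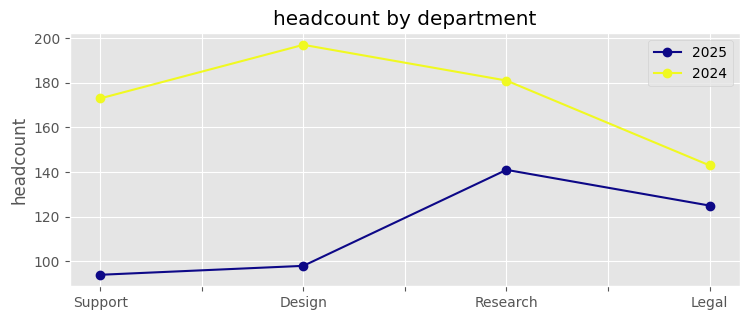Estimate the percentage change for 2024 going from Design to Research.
Design ≈ 200, Research ≈ 180; (180 − 200) / 200 ≈ -10%.

≈ -10%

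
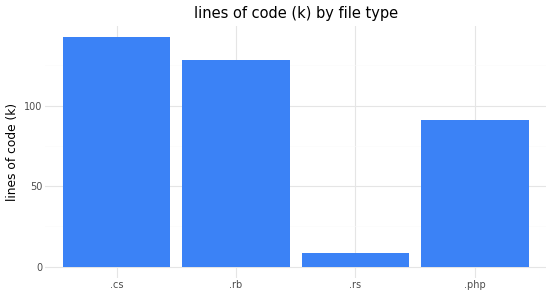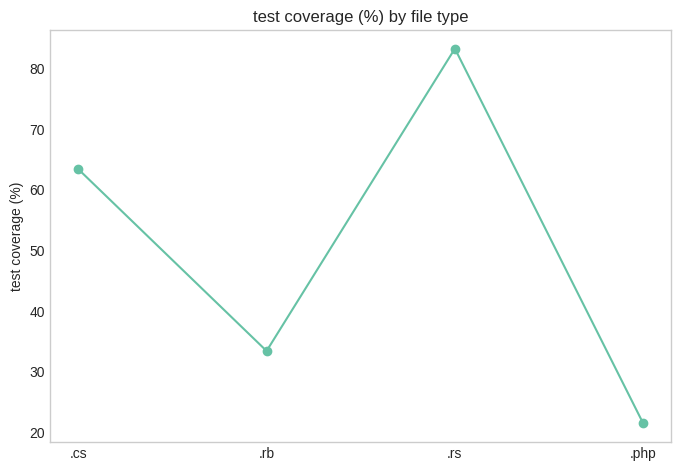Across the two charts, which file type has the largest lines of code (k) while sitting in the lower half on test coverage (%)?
.rb

Chart 2 median test coverage (%) ≈ 50; below-median file types: .rb, .php. Among those, .rb has the highest lines of code (k) (≈ 120).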